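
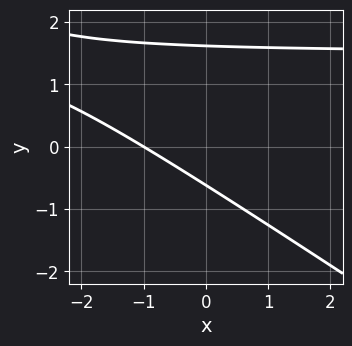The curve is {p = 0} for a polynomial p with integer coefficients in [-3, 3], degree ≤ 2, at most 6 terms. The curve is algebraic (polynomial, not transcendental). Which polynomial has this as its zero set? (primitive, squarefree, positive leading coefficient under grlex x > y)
2*x*y + 3*y^2 - 3*x - 3*y - 3

Degree: no degree-1 curve has this shape, so deg p = 2.
From the visible intercepts: it crosses the x-axis at the gridline x = -1.
Solving for integer coefficients yields p as stated.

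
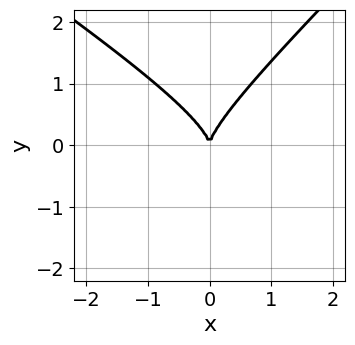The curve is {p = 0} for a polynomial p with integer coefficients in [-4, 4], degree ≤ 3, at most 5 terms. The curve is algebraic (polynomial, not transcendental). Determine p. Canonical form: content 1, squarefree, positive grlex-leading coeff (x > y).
(a) The degree is 3 — the shape is more complex than any degree-2 curve.
(b) Checking where it meets the axes: one x-axis crossing is at x = 0; it meets the y-axis at y = 0 (among the integer gridlines).
(c) The integer polynomial consistent with all of this is the stated p.

2*x^2*y + x*y^2 - 3*y^3 + 3*x^2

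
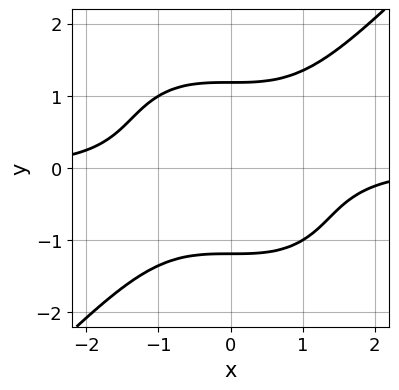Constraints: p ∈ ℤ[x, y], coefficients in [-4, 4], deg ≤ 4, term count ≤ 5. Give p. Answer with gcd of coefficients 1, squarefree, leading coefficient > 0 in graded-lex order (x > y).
x^3*y - y^4 + 2

First, deg p = 4. No degree-3 curve has this shape.
Then, checking where it meets the axes: the curve avoids every integer x-axis point in the box.
Finally, the integer polynomial consistent with all of this is the stated p.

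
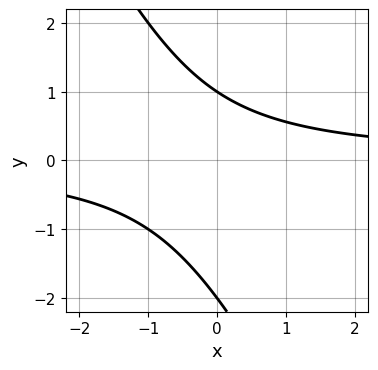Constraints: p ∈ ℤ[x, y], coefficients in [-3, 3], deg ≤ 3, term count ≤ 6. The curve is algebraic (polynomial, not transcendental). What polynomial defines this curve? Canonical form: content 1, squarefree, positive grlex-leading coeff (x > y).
2*x*y + y^2 + y - 2

(a) Degree: the shape is more complex than any degree-1 curve, so deg p = 2.
(b) From the axis intercepts and sections: the y-axis gridline crossings are at y ∈ {-2, 1}; no x-intercept at any integer in the box.
(c) Putting this together gives p.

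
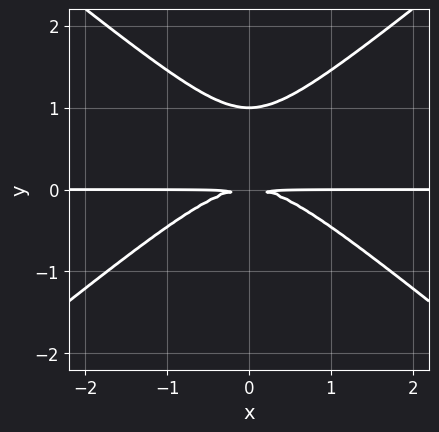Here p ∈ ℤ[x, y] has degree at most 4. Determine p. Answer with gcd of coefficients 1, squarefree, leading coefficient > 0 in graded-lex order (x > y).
First, deg p = 3. The shape is more complex than any degree-2 curve.
Then, symmetries: it's symmetric under x → −x, forcing even powers of x.
Next, checking where it meets the axes: the visible x-axis segment lies entirely on the curve; it meets the y-axis at y = 1 (among the integer gridlines).
Finally, putting this together gives p.

2*x^2*y - 3*y^3 + 3*y^2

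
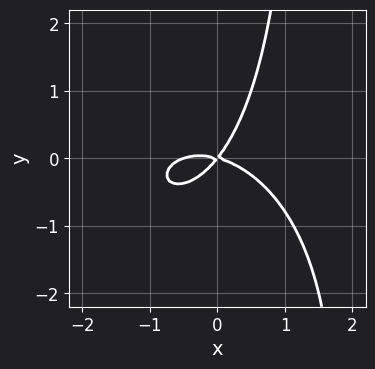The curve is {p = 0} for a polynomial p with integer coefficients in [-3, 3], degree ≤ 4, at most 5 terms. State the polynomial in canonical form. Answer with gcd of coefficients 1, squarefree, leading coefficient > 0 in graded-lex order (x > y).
1. deg p = 3. No degree-2 curve has this shape.
2. Reading off the gridlines: it meets the x-axis at x = 0 (among the integer gridlines); it crosses the y-axis at the gridline y = 0.
3. The integer polynomial consistent with all of this is the stated p.

2*x^3 + 2*x*y^2 + x^2 + 3*x*y - 3*y^2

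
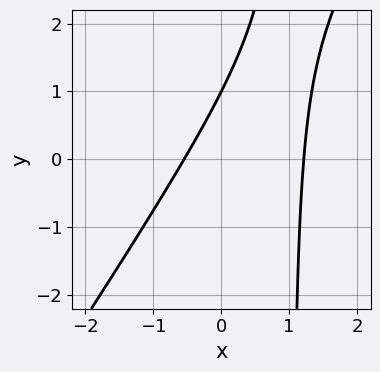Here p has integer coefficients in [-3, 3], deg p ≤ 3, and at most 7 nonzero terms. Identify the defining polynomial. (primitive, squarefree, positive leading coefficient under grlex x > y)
3*x^2 - 2*x*y - 2*x + 2*y - 2

First, the degree is 2 — a generic line meets the curve in up to 2 points.
Then, from the visible intercepts: it meets the y-axis at y = 1 (among the integer gridlines).
Finally, together with the visible shape, these determine p as stated.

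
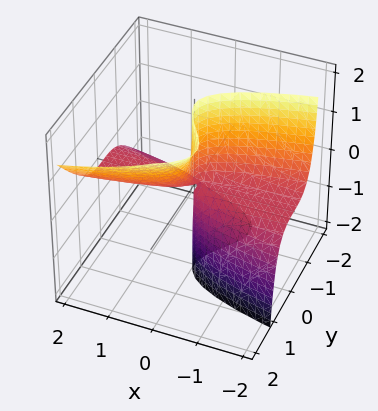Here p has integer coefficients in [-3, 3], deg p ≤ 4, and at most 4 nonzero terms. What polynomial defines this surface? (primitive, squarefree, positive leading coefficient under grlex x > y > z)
1. Degree: the shape is more complex than any degree-2 surface, so deg p = 3.
2. From the axis intercepts and sections: it crosses the y-axis at the gridline y = 0; the visible z-axis segment lies entirely on the surface; the visible x-axis segment lies entirely on the surface.
3. Solving for integer coefficients yields p as stated.

y^3 - y^2*z - x*z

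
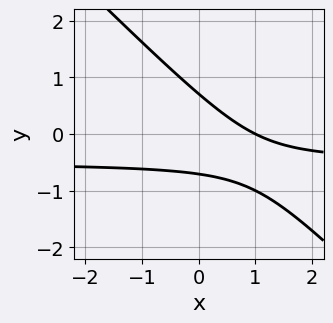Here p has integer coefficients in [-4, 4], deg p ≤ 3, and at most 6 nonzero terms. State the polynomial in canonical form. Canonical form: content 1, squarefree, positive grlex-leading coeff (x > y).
2*x*y + 2*y^2 + x - 1

First, deg p = 2. The shape is more complex than any degree-1 curve.
Then, reading off the gridlines: it crosses the x-axis at the gridline x = 1.
Finally, these observations pin down the coefficients.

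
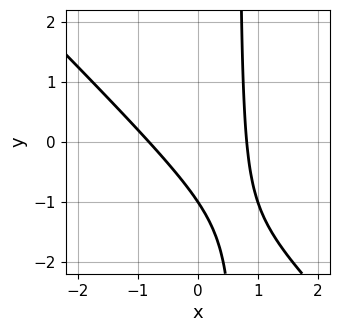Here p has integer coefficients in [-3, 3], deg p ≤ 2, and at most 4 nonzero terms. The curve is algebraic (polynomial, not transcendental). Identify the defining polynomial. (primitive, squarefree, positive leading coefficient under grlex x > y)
3*x^2 + 3*x*y - 2*y - 2

The degree is 2 — the shape is more complex than any degree-1 curve.
Observable constraints: one y-axis crossing is at y = -1.
The integer polynomial consistent with all of this is the stated p.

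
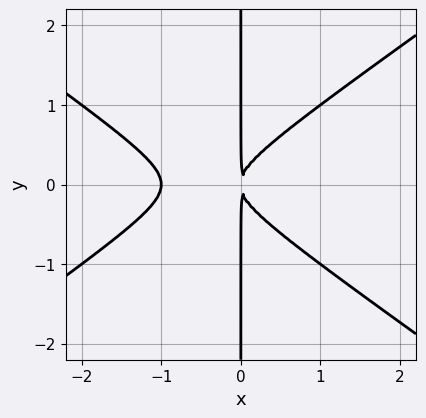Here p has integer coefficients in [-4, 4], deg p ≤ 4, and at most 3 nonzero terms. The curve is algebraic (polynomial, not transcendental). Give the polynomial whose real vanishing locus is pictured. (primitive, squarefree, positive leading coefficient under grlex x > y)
1. Degree: a generic line meets the curve in up to 3 points, so deg p = 3.
2. Symmetries: the y ↦ −y reflection is a symmetry, so y appears only in even powers.
3. Checking where it meets the axes: it meets the x-axis at x = -1 (among the integer gridlines); every point of the y-axis in the box is on the curve.
4. Together with the visible shape, these determine p as stated.

x^3 - 2*x*y^2 + x^2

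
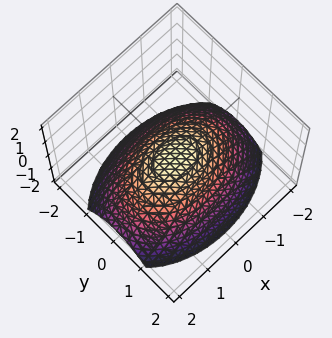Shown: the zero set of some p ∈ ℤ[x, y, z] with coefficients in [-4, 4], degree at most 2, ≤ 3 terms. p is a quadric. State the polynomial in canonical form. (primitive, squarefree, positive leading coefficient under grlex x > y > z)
x^2 + 2*y^2 + 3*z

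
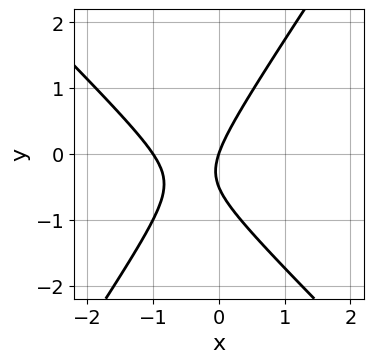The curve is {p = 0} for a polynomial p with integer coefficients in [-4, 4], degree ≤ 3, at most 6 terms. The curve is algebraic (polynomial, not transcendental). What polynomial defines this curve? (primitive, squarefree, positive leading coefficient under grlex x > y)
3*x^2 + x*y - 2*y^2 + 3*x - y

1. deg p = 2.
2. Checking where it meets the axes: it meets the y-axis at y = 0 (among the integer gridlines); the x-axis gridline crossings are at x ∈ {-1, 0}.
3. Putting this together gives p.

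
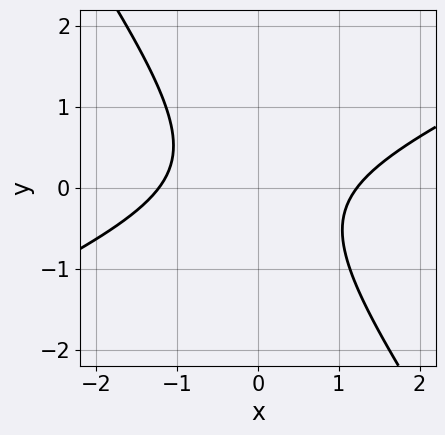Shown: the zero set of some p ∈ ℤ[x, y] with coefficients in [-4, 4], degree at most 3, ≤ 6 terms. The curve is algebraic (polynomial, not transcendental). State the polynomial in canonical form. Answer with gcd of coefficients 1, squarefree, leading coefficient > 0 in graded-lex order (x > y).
1. The degree is 2 — a generic line meets the curve in up to 2 points.
2. From the axis intercepts and sections: it misses every integer gridline on the y-axis.
3. Solving for integer coefficients yields p as stated.

2*x^2 - 3*x*y - 3*y^2 - 3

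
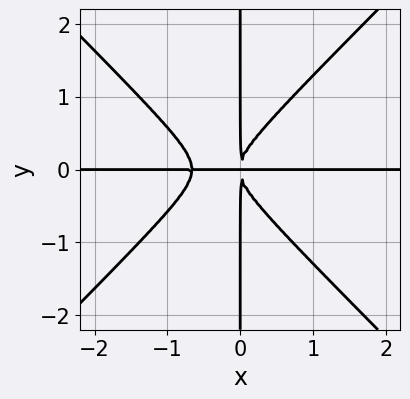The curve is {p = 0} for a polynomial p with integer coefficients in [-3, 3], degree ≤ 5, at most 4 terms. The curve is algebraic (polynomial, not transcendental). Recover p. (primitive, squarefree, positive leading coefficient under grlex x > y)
1. deg p = 4. No degree-3 curve has this shape.
2. Against the integer gridlines: every point of the x-axis in the box is on the curve; every point of the y-axis in the box is on the curve.
3. These observations pin down the coefficients.

3*x^3*y - 3*x*y^3 + 2*x^2*y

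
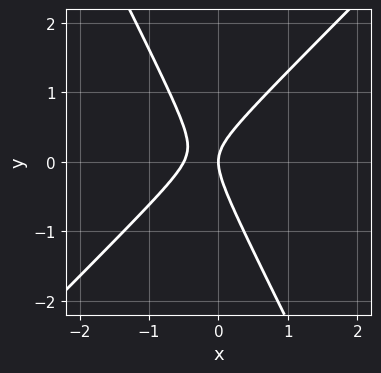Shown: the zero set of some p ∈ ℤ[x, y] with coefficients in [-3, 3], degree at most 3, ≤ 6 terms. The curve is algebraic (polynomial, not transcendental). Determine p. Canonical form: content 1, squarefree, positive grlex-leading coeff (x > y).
2*x^2 - x*y - y^2 + x

1. The degree is 2 — no degree-1 curve has this shape.
2. From the axis intercepts and sections: one x-axis crossing is at x = 0; one y-axis crossing is at y = 0.
3. These observations pin down the coefficients.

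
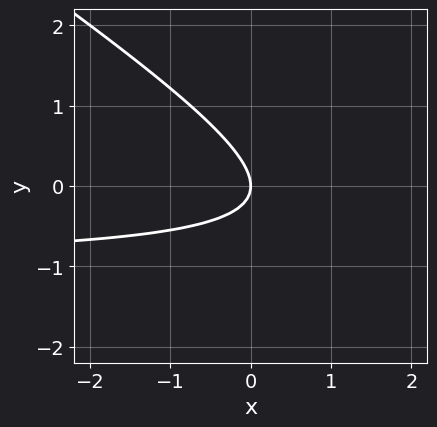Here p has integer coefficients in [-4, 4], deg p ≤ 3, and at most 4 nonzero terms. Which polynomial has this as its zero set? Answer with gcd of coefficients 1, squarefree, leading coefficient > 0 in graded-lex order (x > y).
1. The degree is 2 — the shape is more complex than any degree-1 curve.
2. Checking where it meets the axes: one y-axis crossing is at y = 0; it meets the x-axis at x = 0 (among the integer gridlines).
3. The integer polynomial consistent with all of this is the stated p.

2*x*y + 3*y^2 + 2*x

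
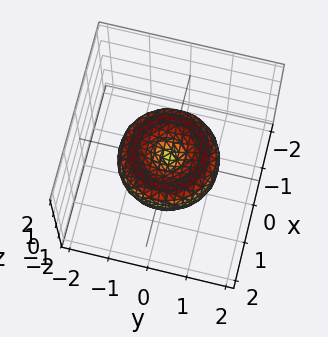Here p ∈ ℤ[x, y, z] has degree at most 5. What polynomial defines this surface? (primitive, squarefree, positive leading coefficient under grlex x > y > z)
2*x^4 + 4*x^2*y^2 + 2*y^4 - 3*x^2 - 3*y^2 + 3*z^2

The degree is 4 — the shape is more complex than any degree-3 surface.
Symmetries: rotational symmetry about the z-axis ⇒ p depends on x, y only through x² + y².
Observable constraints: one z-axis crossing is at z = 0; a circular section at z = 0 has radius between 1 and 2; it meets the x-axis at x = 0 (among the integer gridlines); it crosses the y-axis at the gridline y = 0.
Assembling these constraints gives the stated polynomial.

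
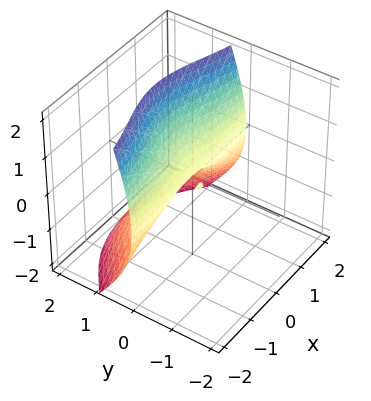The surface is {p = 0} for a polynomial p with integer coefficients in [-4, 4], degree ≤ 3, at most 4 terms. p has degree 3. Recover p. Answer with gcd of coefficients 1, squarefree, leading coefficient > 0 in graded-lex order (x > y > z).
(a) Degree: the shape is more complex than any degree-2 surface, so deg p = 3.
(b) Against the integer gridlines: it crosses the z-axis at the gridline z = 0; the visible x-axis segment lies entirely on the surface.
(c) These observations pin down the coefficients.

3*x^2*y + 3*y^3 + 3*y*z - 2*z^2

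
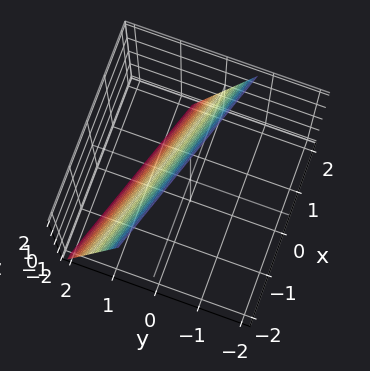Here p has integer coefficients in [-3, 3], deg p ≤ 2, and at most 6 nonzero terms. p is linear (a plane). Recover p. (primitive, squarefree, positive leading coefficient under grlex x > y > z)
x + 3*y + z - 2

(a) deg p = 1. Every cross-section is a straight line — this is a plane.
(b) Against the integer gridlines: one z-axis crossing is at z = 2; it meets the x-axis at x = 2 (among the integer gridlines).
(c) These observations pin down the coefficients.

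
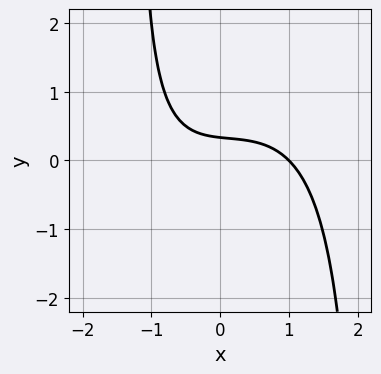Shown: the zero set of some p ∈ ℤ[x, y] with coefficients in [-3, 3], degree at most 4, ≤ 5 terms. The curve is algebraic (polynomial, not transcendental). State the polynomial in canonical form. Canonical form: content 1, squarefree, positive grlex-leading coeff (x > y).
x^3 - x^2*y + x*y + 3*y - 1

(a) deg p = 3.
(b) From the axis intercepts and sections: it meets the x-axis at x = 1 (among the integer gridlines).
(c) The integer polynomial consistent with all of this is the stated p.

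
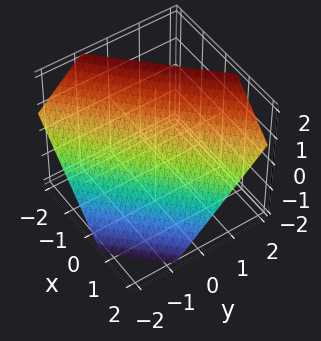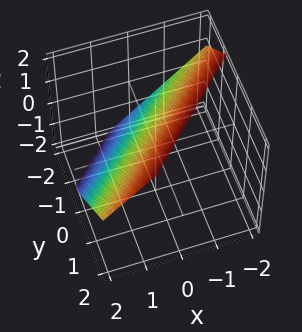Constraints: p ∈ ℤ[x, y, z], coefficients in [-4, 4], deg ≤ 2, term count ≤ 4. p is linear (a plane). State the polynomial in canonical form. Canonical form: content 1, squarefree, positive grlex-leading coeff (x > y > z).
Degree: every cross-section is a straight line — this is a plane, so deg p = 1.
Solving for integer coefficients yields p as stated.

3*x - 3*y + 3*z - 2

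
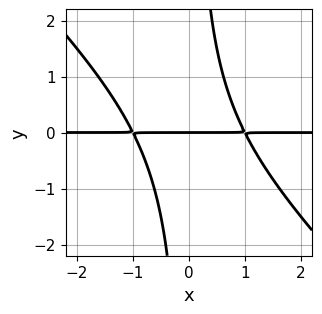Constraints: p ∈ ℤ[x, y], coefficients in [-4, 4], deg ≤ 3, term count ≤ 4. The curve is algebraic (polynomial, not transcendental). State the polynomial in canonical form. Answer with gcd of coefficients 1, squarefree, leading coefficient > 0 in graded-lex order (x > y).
deg p = 3. The shape is more complex than any degree-2 curve.
Observable constraints: the visible x-axis segment lies entirely on the curve; one y-axis crossing is at y = 0.
Together with the visible shape, these determine p as stated.

x^2*y + x*y^2 - y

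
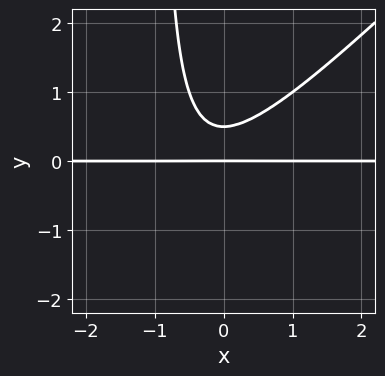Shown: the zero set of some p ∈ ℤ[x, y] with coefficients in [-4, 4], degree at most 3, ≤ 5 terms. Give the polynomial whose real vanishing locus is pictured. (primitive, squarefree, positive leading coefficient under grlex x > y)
First, degree: a generic line meets the curve in up to 3 points, so deg p = 3.
Next, from the axis intercepts and sections: the visible x-axis segment lies entirely on the curve; it crosses the y-axis at the gridline y = 0.
Finally, matching integer coefficients to the picture gives p.

2*x^2*y - 2*x*y^2 + x*y - 2*y^2 + y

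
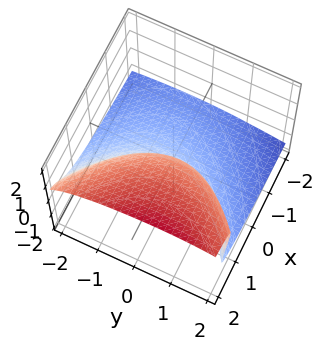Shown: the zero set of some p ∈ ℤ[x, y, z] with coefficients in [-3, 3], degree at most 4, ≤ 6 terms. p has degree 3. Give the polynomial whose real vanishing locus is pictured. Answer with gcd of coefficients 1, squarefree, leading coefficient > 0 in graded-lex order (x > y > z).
3*z^3 + y^2 - y*z - 3*x

1. Degree: no degree-2 surface has this shape, so deg p = 3.
2. Checking where it meets the axes: one z-axis crossing is at z = 0; one x-axis crossing is at x = 0; it crosses the y-axis at the gridline y = 0.
3. Matching integer coefficients to the picture gives p.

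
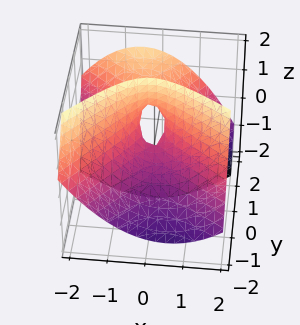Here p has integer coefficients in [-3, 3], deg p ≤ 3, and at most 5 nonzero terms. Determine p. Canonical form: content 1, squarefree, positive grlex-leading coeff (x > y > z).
2*x^2 + x*y - 2*y^2 + 3*y*z - z

1. deg p = 2.
2. Checking where it meets the axes: one y-axis crossing is at y = 0; it crosses the x-axis at the gridline x = 0.
3. These observations pin down the coefficients.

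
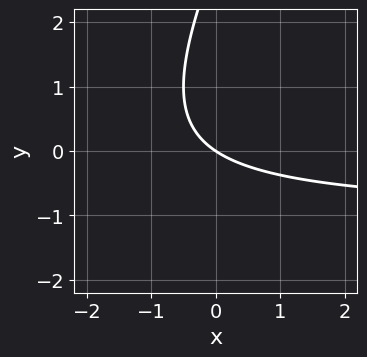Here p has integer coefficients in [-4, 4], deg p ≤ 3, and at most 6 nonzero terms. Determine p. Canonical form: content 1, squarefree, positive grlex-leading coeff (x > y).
(a) The degree is 2 — the shape is more complex than any degree-1 curve.
(b) From the axis intercepts and sections: it meets the x-axis at x = 0 (among the integer gridlines); it crosses the y-axis at the gridline y = 0.
(c) Matching integer coefficients to the picture gives p.

2*x*y - y^2 + 2*x + 3*y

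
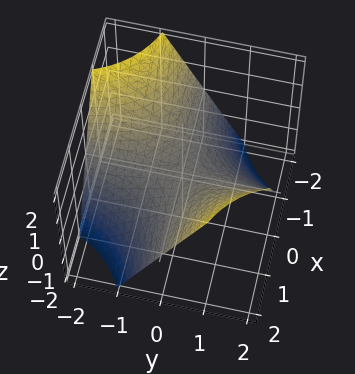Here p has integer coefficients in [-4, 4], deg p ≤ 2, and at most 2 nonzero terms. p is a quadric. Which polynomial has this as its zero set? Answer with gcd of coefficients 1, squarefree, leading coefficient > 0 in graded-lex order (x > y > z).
deg p = 2. A saddle surface; a quadric.
Checking where it meets the axes: one z-axis crossing is at z = 0; the visible y-axis segment lies entirely on the surface.
Solving for integer coefficients yields p as stated. Check: (-2, 0, 0) on the x-axis lies on the surface, and p(-2, 0, 0) = 0. ✓

x*y - z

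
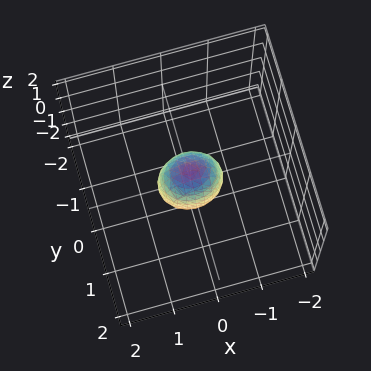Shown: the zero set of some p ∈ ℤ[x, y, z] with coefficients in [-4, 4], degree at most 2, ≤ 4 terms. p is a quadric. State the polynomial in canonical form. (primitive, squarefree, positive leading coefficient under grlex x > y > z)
The degree is 2 — bounded and convex; a quadric.
Symmetries: mirror symmetry x ↦ −x ⇒ only even powers of x; it's symmetric under z → −z, forcing even powers of z; it's symmetric under y → −y, forcing even powers of y.
From the axis intercepts and sections: among the integer gridlines, it crosses the z-axis at z ∈ {-1, 1}.
The integer polynomial consistent with all of this is the stated p.

2*x^2 + 3*y^2 + z^2 - 1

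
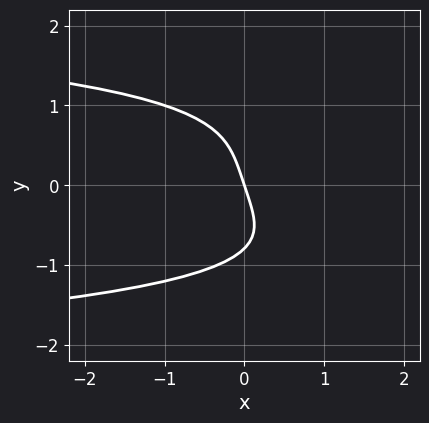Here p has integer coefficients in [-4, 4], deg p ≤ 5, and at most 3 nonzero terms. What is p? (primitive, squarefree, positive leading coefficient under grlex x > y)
2*y^4 + 3*x + y

(a) deg p = 4. A generic line meets the curve in up to 4 points.
(b) Checking where it meets the axes: it crosses the x-axis at the gridline x = 0; it meets the y-axis at y = 0 (among the integer gridlines).
(c) Solving for integer coefficients yields p as stated.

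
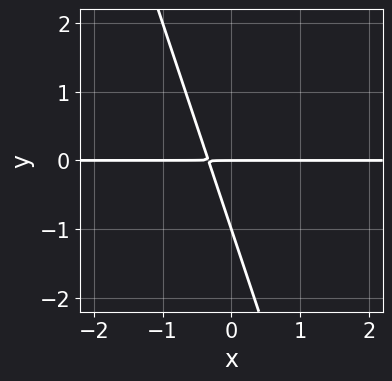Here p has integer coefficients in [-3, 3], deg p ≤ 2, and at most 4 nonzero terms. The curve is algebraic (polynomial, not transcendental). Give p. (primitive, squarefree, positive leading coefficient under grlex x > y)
1. The degree is 2 — no degree-1 curve has this shape.
2. From the visible intercepts: among the integer gridlines, it crosses the y-axis at y ∈ {-1, 0}; the visible x-axis segment lies entirely on the curve.
3. The integer polynomial consistent with all of this is the stated p.

3*x*y + y^2 + y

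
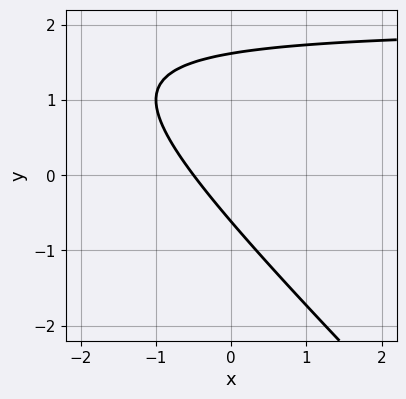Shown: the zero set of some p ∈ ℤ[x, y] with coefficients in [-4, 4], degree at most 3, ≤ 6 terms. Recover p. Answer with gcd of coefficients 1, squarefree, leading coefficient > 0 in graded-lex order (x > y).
1. Degree: a generic line meets the curve in up to 2 points, so deg p = 2.
2. Solving for integer coefficients yields p as stated.

x*y + y^2 - 2*x - y - 1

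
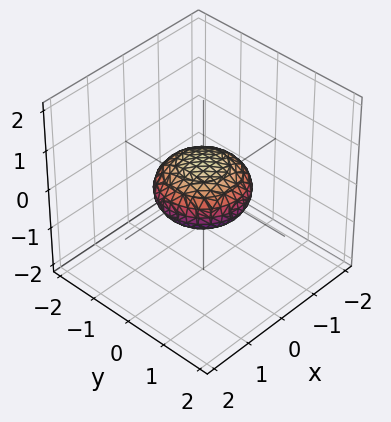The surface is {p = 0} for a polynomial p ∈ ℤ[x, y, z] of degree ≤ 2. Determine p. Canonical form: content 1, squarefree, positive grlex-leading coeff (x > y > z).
First, degree: a closed, bounded, convex surface; a quadric, so deg p = 2.
Then, symmetry: the surface is invariant under rotation about z: p = q(x² + y², z); it's symmetric under z → −z, forcing even powers of z.
Then, from the axis intercepts and sections: the y-axis gridline crossings are at y ∈ {-1, 1}; among the integer gridlines, it crosses the x-axis at x ∈ {-1, 1}; a circular section at z = 0 has radius exactly 1.
Finally, fitting integer coefficients to these (and the overall shape) gives p.

x^2 + y^2 + 2*z^2 - 1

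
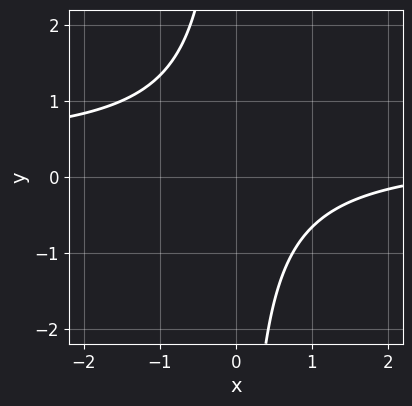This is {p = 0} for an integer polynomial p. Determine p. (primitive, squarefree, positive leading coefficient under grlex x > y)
Degree: a generic line meets the curve in up to 2 points, so deg p = 2.
From the visible intercepts: no x-intercept at any integer in the box; it misses every integer gridline on the y-axis.
Assembling these constraints gives the stated polynomial.

3*x*y - x + 3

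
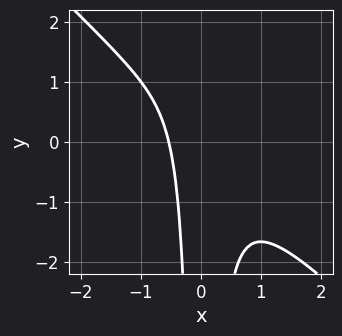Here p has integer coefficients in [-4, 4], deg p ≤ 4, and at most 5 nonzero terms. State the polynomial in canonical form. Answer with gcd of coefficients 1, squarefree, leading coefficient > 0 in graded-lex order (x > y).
3*x^3 + 3*x^2*y + x + 1

First, the degree is 3 — a generic line meets the curve in up to 3 points.
Next, from the visible intercepts: no y-intercept at any integer in the box.
Finally, solving for integer coefficients yields p as stated.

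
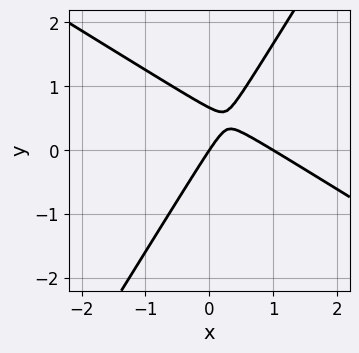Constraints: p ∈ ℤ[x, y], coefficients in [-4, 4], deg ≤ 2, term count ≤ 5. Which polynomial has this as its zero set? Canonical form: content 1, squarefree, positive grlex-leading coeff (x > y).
3*x^2 + 3*x*y - 3*y^2 - 3*x + 2*y

First, degree: no degree-1 curve has this shape, so deg p = 2.
Next, from the axis intercepts and sections: one y-axis crossing is at y = 0; the x-axis gridline crossings are at x ∈ {0, 1}.
Finally, putting this together gives p.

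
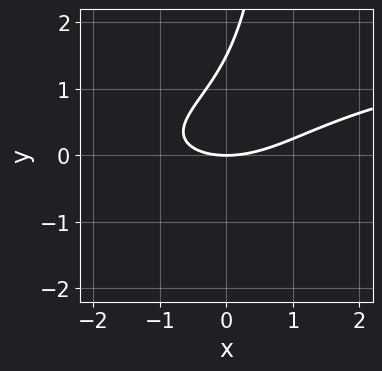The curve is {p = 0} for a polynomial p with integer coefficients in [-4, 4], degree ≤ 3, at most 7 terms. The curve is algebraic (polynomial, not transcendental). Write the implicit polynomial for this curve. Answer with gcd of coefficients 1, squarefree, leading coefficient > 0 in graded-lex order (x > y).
1. Degree: a generic line meets the curve in up to 3 points, so deg p = 3.
2. Reading off the gridlines: one x-axis crossing is at x = 0; it meets the y-axis at y = 0 (among the integer gridlines).
3. Fitting integer coefficients to these (and the overall shape) gives p.

2*x*y^2 - x^2 + x*y - 2*y^2 + 3*y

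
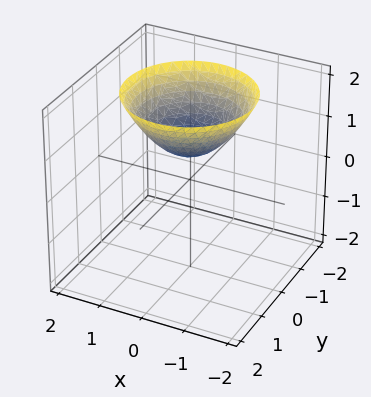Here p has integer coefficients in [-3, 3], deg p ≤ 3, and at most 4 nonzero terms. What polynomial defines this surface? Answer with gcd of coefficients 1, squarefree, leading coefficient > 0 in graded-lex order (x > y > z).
2*x^2 + 2*y^2 - 3*z + 2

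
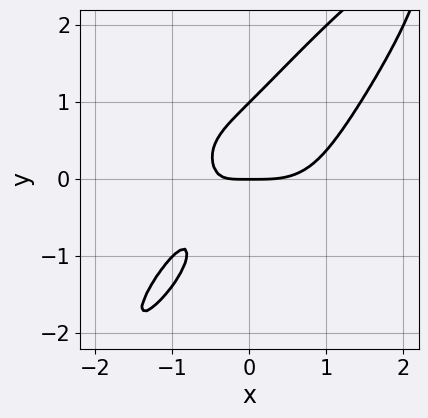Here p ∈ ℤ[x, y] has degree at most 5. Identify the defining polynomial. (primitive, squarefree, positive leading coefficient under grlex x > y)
2*x^4 - 3*x*y^3 + 2*y^4 - 3*x*y - 2*y

First, degree: the shape is more complex than any degree-3 curve, so deg p = 4.
Then, observable constraints: the y-axis gridline crossings are at y ∈ {0, 1}; it crosses the x-axis at the gridline x = 0.
Finally, together with the visible shape, these determine p as stated.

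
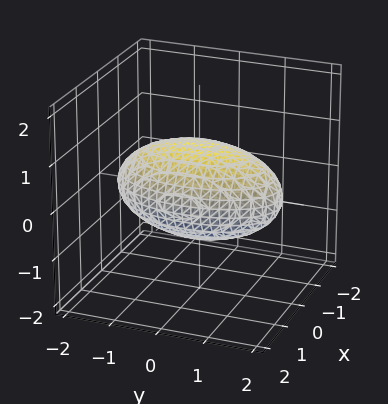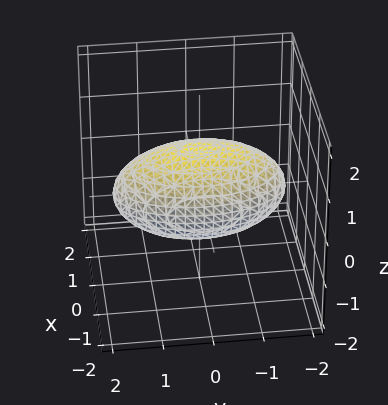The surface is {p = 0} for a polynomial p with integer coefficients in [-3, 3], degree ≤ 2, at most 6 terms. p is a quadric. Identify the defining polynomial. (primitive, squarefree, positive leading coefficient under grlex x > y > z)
3*x^2 + y^2 + 3*z^2 - 3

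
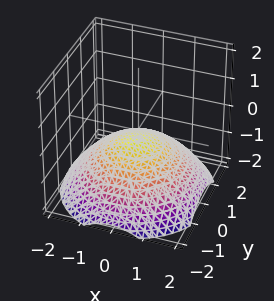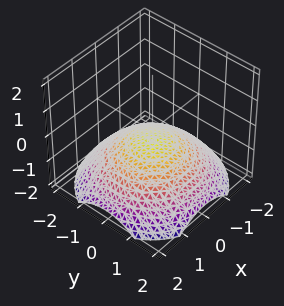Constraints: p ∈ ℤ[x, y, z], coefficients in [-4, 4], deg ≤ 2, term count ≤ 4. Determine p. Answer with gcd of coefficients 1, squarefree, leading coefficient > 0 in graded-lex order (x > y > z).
First, the degree is 2 — no degree-1 surface has this shape.
Next, by symmetry, the surface is invariant under rotation about z: p = q(x² + y², z).
Then, checking where it meets the axes: the surface avoids every integer x-axis point in the box; a circular section at z = -1 has radius between 1 and 2; no y-intercept at any integer in the box.
Finally, putting this together gives p.

x^2 + y^2 + 3*z + 1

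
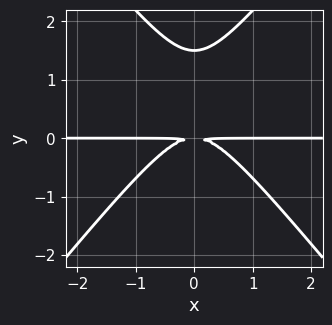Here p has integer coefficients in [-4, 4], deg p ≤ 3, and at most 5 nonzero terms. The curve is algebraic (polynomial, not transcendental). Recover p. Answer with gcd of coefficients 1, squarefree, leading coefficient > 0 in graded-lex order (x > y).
3*x^2*y - 2*y^3 + 3*y^2

Degree: a generic line meets the curve in up to 3 points, so deg p = 3.
Symmetries: mirror symmetry x ↦ −x ⇒ only even powers of x.
Checking where it meets the axes: the visible x-axis segment lies entirely on the curve.
Fitting integer coefficients to these (and the overall shape) gives p.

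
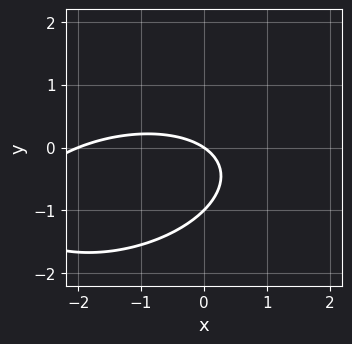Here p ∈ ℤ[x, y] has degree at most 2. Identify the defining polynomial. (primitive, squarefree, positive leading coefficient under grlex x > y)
x^2 - x*y + 3*y^2 + 2*x + 3*y

(a) The degree is 2 — the shape is more complex than any degree-1 curve.
(b) Observable constraints: the y-axis gridline crossings are at y ∈ {-1, 0}; among the integer gridlines, it crosses the x-axis at x ∈ {-2, 0}.
(c) Assembling these constraints gives the stated polynomial.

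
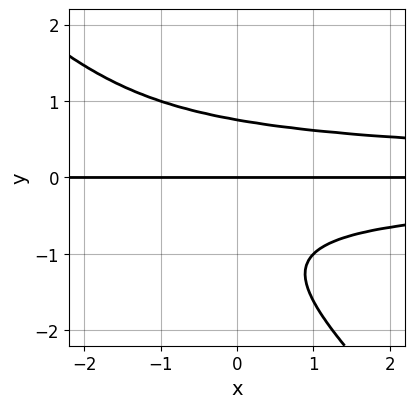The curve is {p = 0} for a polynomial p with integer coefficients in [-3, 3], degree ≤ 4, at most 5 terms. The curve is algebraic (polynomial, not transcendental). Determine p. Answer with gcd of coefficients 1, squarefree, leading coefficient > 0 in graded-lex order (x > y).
x*y^3 + y^4 + y^3 - y

The degree is 4 — the shape is more complex than any degree-3 curve.
Observable constraints: every point of the x-axis in the box is on the curve; it crosses the y-axis at the gridline y = 0.
Fitting integer coefficients to these (and the overall shape) gives p.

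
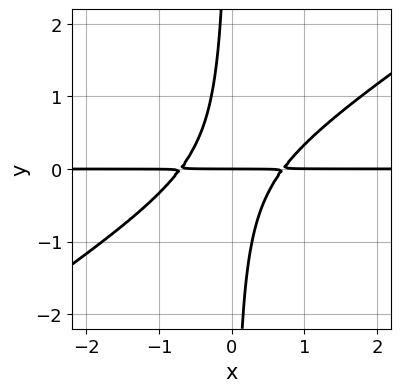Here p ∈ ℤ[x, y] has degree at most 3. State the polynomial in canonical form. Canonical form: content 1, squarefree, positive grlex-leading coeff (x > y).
2*x^2*y - 3*x*y^2 - y

(a) The degree is 3 — a generic line meets the curve in up to 3 points.
(b) Reading off the gridlines: it meets the y-axis at y = 0 (among the integer gridlines); the visible x-axis segment lies entirely on the curve.
(c) Assembling these constraints gives the stated polynomial.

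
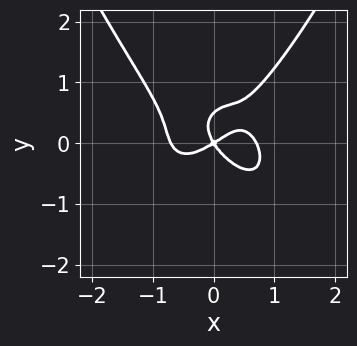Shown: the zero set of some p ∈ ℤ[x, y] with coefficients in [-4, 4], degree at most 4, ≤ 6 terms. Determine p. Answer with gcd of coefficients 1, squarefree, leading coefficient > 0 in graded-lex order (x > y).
First, deg p = 4.
Then, checking where it meets the axes: one x-axis crossing is at x = 0; it crosses the y-axis at the gridline y = 0.
Finally, together with the visible shape, these determine p as stated.

2*x^4 - 2*y^3 - x^2 + x*y + y^2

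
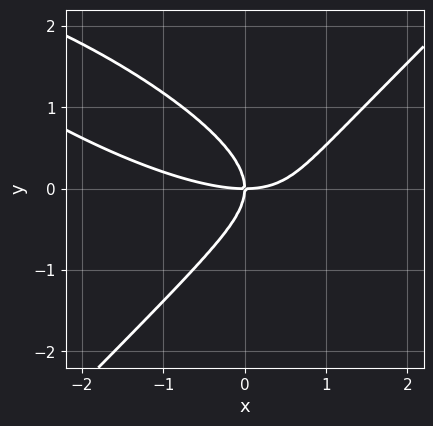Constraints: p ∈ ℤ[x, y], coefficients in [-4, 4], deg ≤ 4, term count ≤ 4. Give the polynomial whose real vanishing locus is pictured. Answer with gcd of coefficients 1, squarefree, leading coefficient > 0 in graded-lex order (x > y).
deg p = 3. The shape is more complex than any degree-2 curve.
Reading off the gridlines: one y-axis crossing is at y = 0; one x-axis crossing is at x = 0.
Solving for integer coefficients yields p as stated.

x^3 + 2*x^2*y - 3*y^3 - 3*x*y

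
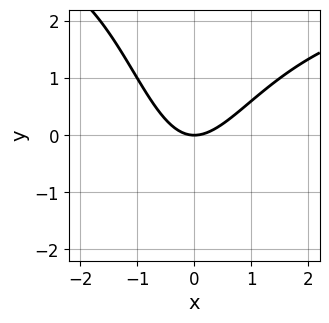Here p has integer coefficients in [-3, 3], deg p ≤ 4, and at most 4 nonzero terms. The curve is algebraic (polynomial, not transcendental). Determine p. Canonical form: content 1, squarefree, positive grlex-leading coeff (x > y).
x^2*y - 3*x^2 + x*y + 3*y

First, the degree is 3 — no degree-2 curve has this shape.
Next, reading off the gridlines: one y-axis crossing is at y = 0; it crosses the x-axis at the gridline x = 0.
Finally, the integer polynomial consistent with all of this is the stated p.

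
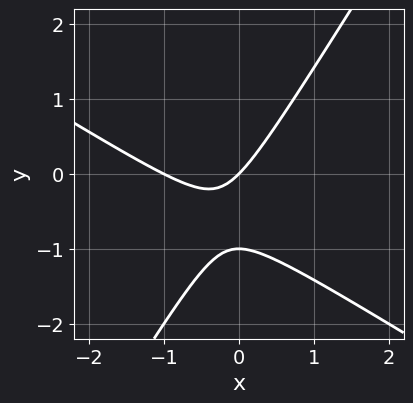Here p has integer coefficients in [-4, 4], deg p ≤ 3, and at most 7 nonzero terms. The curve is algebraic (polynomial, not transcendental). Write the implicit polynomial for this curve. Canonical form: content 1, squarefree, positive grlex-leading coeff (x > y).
(a) The degree is 2 — the shape is more complex than any degree-1 curve.
(b) Against the integer gridlines: among the integer gridlines, it crosses the y-axis at y ∈ {-1, 0}; among the integer gridlines, it crosses the x-axis at x ∈ {-1, 0}.
(c) These observations pin down the coefficients.

x^2 + x*y - y^2 + x - y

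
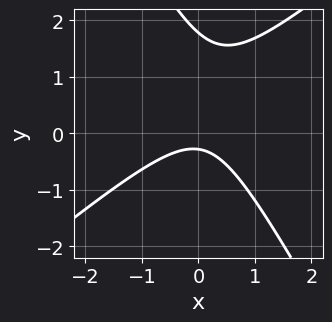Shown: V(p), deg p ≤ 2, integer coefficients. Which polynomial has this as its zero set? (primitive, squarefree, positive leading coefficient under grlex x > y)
The degree is 2 — no degree-1 curve has this shape.
Against the integer gridlines: it misses every integer gridline on the x-axis.
These observations pin down the coefficients.

3*x^2 - 2*x*y - 2*y^2 + 3*y + 1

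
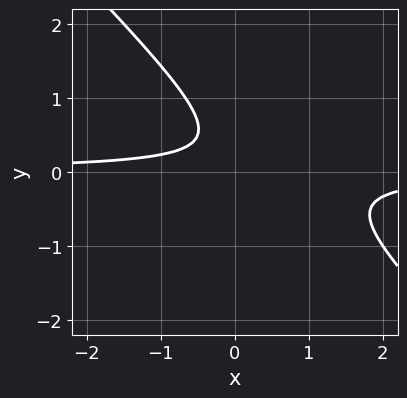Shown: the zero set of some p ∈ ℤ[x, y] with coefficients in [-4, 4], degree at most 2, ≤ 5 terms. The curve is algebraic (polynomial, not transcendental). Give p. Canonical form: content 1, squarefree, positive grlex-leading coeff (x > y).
The degree is 2 — the shape is more complex than any degree-1 curve.
From the axis intercepts and sections: no x-intercept at any integer in the box; the curve avoids every integer y-axis point in the box.
The integer polynomial consistent with all of this is the stated p.

3*x*y + 3*y^2 - 2*y + 1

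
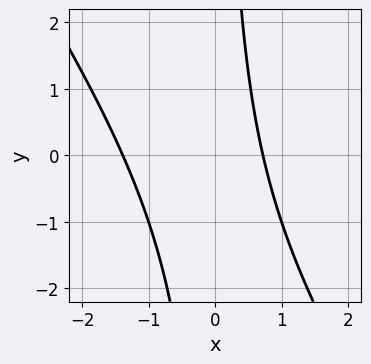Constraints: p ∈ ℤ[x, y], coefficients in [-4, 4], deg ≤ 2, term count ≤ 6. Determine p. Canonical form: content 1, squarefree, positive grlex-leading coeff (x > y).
First, the degree is 2 — no degree-1 curve has this shape.
Then, observable constraints: the curve avoids every integer y-axis point in the box.
Finally, fitting integer coefficients to these (and the overall shape) gives p.

3*x^2 + 2*x*y + 2*x - 3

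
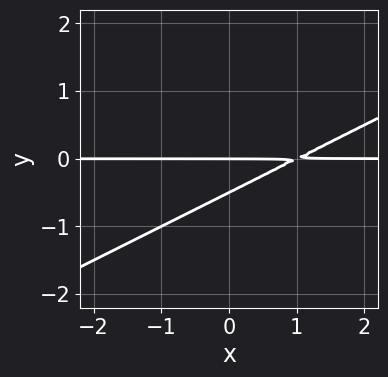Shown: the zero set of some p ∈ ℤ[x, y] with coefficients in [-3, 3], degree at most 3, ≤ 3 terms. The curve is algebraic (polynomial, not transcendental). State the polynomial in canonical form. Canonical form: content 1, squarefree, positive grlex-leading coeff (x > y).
1. Degree: no degree-1 curve has this shape, so deg p = 2.
2. From the visible intercepts: the visible x-axis segment lies entirely on the curve; one y-axis crossing is at y = 0.
3. Together with the visible shape, these determine p as stated.

x*y - 2*y^2 - y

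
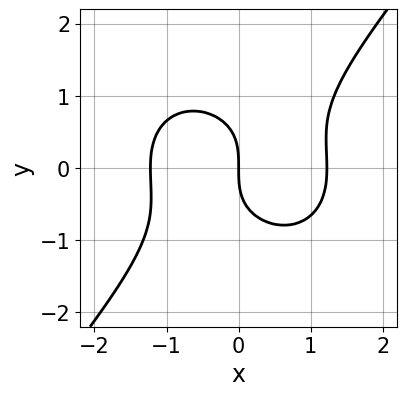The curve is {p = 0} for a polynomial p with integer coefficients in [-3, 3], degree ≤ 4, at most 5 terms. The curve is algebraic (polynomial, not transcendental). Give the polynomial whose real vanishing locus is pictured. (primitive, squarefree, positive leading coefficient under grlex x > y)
1. Degree: no degree-2 curve has this shape, so deg p = 3.
2. Reading off the gridlines: one x-axis crossing is at x = 0; it crosses the y-axis at the gridline y = 0.
3. Assembling these constraints gives the stated polynomial.

2*x^3 + x*y^2 - 2*y^3 - 3*x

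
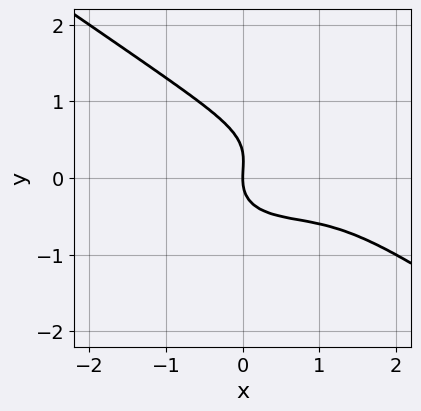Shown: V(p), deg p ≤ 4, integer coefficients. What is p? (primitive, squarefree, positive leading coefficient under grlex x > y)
x^3 + 3*y^3 - 2*x^2 - y^2 + 2*x

The degree is 3 — a generic line meets the curve in up to 3 points.
Against the integer gridlines: it crosses the x-axis at the gridline x = 0; it meets the y-axis at y = 0 (among the integer gridlines).
Fitting integer coefficients to these (and the overall shape) gives p.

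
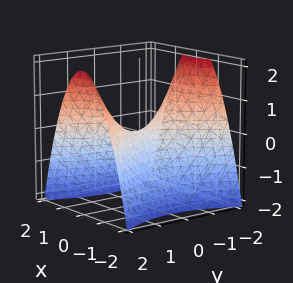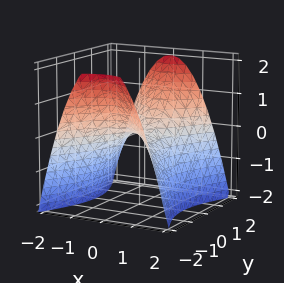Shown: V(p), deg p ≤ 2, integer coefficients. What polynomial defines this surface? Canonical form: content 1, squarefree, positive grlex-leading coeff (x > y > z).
1. The degree is 2 — a hyperbolic paraboloid; a quadric.
2. Symmetries: it's symmetric under x → −x, forcing even powers of x; mirror symmetry y ↦ −y ⇒ only even powers of y.
3. Against the integer gridlines: it meets the z-axis at z = 0 (among the integer gridlines); one x-axis crossing is at x = 0; it crosses the y-axis at the gridline y = 0.
4. Putting this together gives p.

2*x^2 - y^2 + 2*z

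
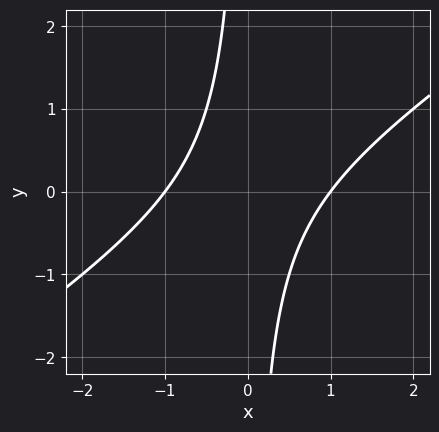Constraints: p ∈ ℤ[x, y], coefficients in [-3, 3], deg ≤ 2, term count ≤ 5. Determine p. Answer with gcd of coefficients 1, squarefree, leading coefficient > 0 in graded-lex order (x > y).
1. The degree is 2 — no degree-1 curve has this shape.
2. Observable constraints: the curve avoids every integer y-axis point in the box; the x-axis gridline crossings are at x ∈ {-1, 1}.
3. Matching integer coefficients to the picture gives p.

2*x^2 - 3*x*y - 2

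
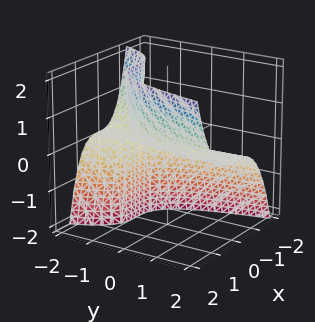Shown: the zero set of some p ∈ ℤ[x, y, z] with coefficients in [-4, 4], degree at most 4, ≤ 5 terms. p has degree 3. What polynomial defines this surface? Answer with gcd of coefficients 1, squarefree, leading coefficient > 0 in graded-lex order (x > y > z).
x^3 - y*z - z

The degree is 3 — no degree-2 surface has this shape.
Checking where it meets the axes: one z-axis crossing is at z = 0; the visible y-axis segment lies entirely on the surface.
Together with the visible shape, these determine p as stated.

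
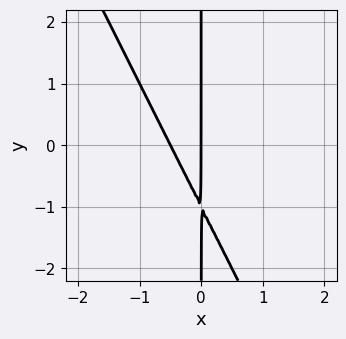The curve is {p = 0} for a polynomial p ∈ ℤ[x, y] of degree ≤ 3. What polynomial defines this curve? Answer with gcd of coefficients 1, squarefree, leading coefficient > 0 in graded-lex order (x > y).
2*x^2 + x*y + x

The degree is 2 — a generic line meets the curve in up to 2 points.
Against the integer gridlines: every point of the y-axis in the box is on the curve; it meets the x-axis at x = 0 (among the integer gridlines).
Assembling these constraints gives the stated polynomial.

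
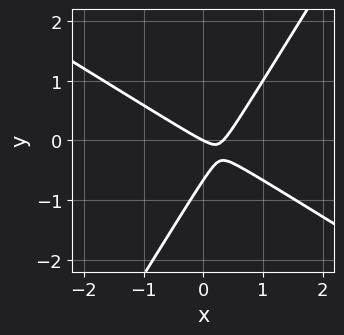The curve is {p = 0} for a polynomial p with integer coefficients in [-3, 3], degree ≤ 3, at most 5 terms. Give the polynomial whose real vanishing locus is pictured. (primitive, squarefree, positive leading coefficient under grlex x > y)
3*x^2 + 3*x*y - 3*y^2 - x - 2*y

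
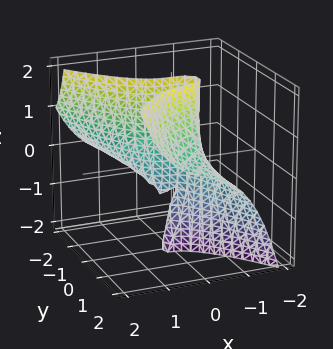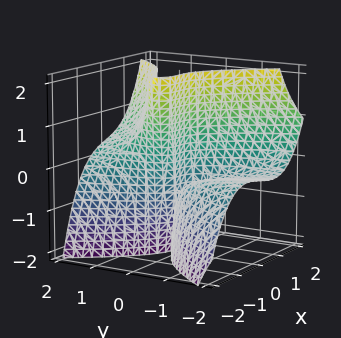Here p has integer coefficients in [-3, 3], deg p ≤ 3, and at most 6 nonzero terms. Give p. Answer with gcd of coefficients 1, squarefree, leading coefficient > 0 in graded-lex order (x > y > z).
1. Degree: a generic line meets the surface in up to 3 points, so deg p = 3.
2. Reading off the gridlines: it meets the y-axis at y = 0 (among the integer gridlines); it meets the x-axis at x = 0 (among the integer gridlines); every point of the z-axis in the box is on the surface.
3. Putting this together gives p.

2*x^3 - 2*y^2*z + x*y + y*z + y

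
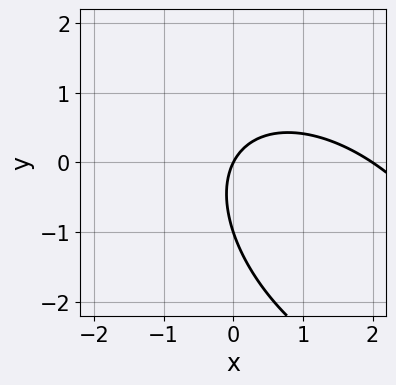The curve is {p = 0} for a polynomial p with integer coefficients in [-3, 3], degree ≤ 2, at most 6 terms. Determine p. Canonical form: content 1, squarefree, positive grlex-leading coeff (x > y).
x^2 + x*y + y^2 - 2*x + y

First, deg p = 2. A generic line meets the curve in up to 2 points.
Next, from the axis intercepts and sections: the x-axis gridline crossings are at x ∈ {0, 2}; the y-axis gridline crossings are at y ∈ {-1, 0}.
Finally, fitting integer coefficients to these (and the overall shape) gives p.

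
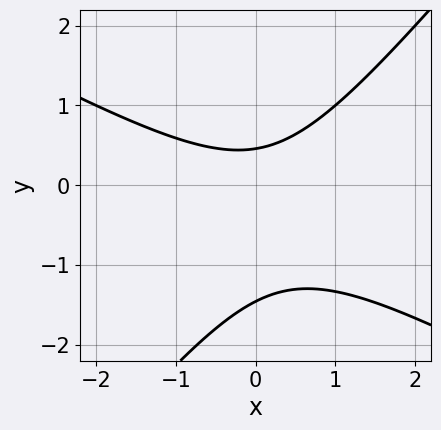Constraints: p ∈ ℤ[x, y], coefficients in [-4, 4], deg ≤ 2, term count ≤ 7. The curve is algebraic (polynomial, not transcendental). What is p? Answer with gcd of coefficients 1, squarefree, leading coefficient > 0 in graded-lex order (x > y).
The degree is 2 — no degree-1 curve has this shape.
From the axis intercepts and sections: it misses every integer gridline on the x-axis.
Together with the visible shape, these determine p as stated.

2*x^2 + 2*x*y - 3*y^2 - 3*y + 2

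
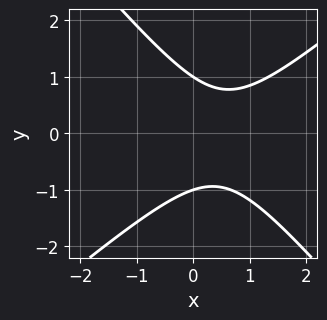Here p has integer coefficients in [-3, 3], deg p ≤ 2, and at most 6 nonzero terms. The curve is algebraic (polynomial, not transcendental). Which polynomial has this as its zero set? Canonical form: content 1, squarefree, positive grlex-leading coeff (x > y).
3*x^2 - x*y - 3*y^2 - 3*x + 3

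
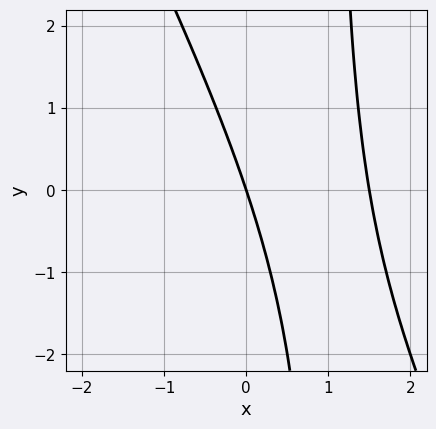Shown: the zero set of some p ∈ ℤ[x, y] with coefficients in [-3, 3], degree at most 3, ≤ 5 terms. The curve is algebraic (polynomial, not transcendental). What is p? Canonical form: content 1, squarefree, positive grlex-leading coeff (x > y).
2*x^2 + x*y - 3*x - y

1. Degree: the shape is more complex than any degree-1 curve, so deg p = 2.
2. From the visible intercepts: it crosses the y-axis at the gridline y = 0; it crosses the x-axis at the gridline x = 0.
3. These observations pin down the coefficients.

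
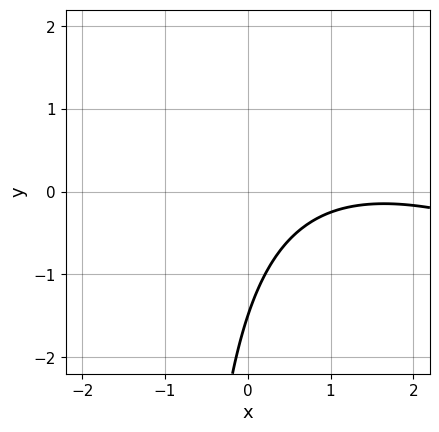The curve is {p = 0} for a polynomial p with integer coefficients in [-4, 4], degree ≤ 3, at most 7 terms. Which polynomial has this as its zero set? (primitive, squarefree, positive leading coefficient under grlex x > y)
x^2 + 2*x*y - 3*x + 2*y + 3

1. The degree is 2 — no degree-1 curve has this shape.
2. Checking where it meets the axes: it misses every integer gridline on the x-axis.
3. Fitting integer coefficients to these (and the overall shape) gives p.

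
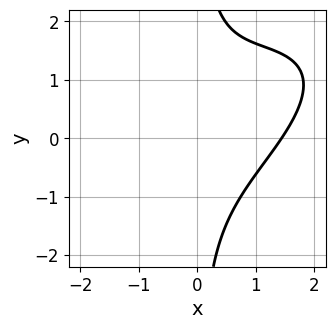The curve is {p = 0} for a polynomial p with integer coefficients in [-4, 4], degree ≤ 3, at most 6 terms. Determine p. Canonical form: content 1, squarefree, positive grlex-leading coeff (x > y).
First, the degree is 3 — a generic line meets the curve in up to 3 points.
Next, against the integer gridlines: no y-intercept at any integer in the box.
Finally, fitting integer coefficients to these (and the overall shape) gives p.

x^3 - 2*x^2*y + 2*x*y^2 - 3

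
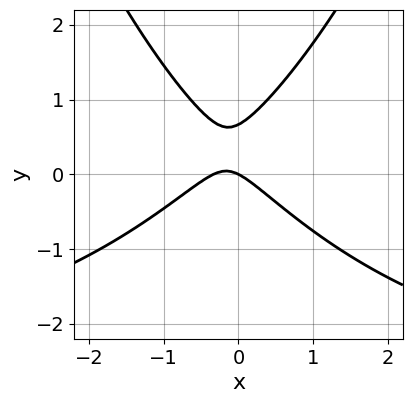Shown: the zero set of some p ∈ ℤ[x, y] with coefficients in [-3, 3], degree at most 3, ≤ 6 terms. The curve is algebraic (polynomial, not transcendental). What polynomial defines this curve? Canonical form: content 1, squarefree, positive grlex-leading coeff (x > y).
(a) deg p = 3. A generic line meets the curve in up to 3 points.
(b) Checking where it meets the axes: one y-axis crossing is at y = 0; one x-axis crossing is at x = 0.
(c) Solving for integer coefficients yields p as stated.

x^2*y + 3*x^2 - 3*y^2 + x + 2*y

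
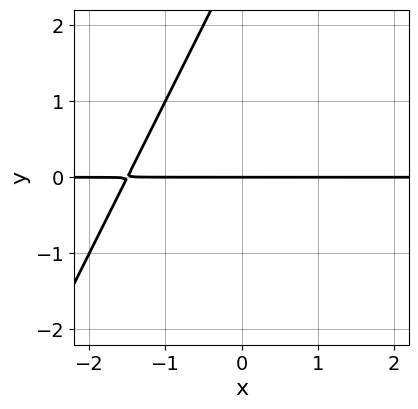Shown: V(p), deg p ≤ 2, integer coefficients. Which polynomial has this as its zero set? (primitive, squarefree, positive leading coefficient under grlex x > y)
2*x*y - y^2 + 3*y

The degree is 2 — the shape is more complex than any degree-1 curve.
Reading off the gridlines: the visible x-axis segment lies entirely on the curve; it meets the y-axis at y = 0 (among the integer gridlines).
The integer polynomial consistent with all of this is the stated p.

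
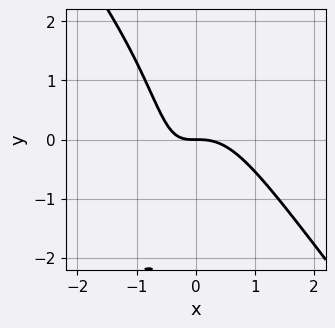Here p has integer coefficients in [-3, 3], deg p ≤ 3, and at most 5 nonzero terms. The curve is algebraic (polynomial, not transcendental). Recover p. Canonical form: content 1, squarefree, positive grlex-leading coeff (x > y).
First, degree: the shape is more complex than any degree-2 curve, so deg p = 3.
Next, from the axis intercepts and sections: one x-axis crossing is at x = 0; it meets the y-axis at y = 0 (among the integer gridlines).
Finally, the integer polynomial consistent with all of this is the stated p.

3*x^3 + x^2*y - x*y^2 + 2*x*y + 2*y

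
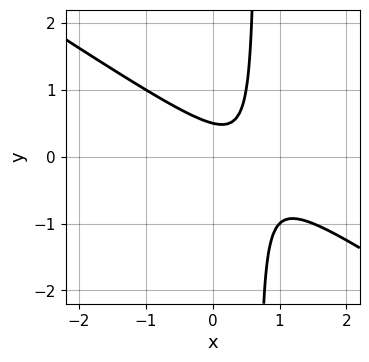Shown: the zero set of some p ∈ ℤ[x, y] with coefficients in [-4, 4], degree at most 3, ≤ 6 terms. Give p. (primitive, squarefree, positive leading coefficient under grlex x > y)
2*x^2 + 3*x*y - 2*x - 2*y + 1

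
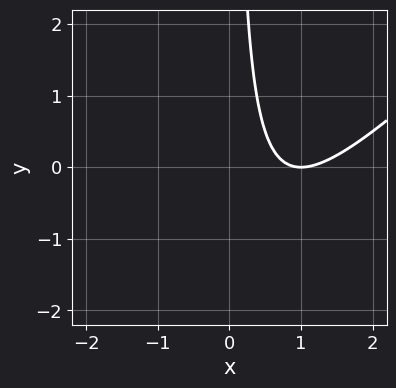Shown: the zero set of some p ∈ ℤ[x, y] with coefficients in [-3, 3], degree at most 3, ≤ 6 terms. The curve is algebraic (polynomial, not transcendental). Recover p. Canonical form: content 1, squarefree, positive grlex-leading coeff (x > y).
(a) deg p = 2.
(b) Observable constraints: the curve avoids every integer y-axis point in the box; one x-axis crossing is at x = 1.
(c) Together with the visible shape, these determine p as stated.

x^2 - x*y - 2*x + 1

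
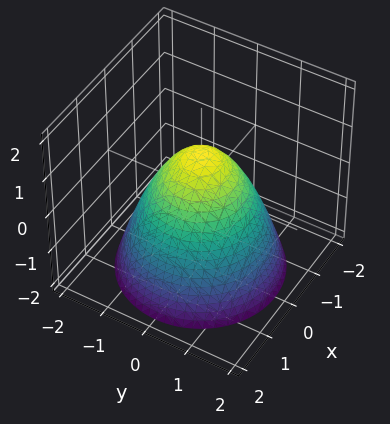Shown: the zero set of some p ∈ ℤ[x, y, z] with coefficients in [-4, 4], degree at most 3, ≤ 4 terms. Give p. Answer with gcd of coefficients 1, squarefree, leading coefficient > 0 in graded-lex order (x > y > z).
First, deg p = 2. A generic line meets the surface in up to 2 points.
Then, symmetry: the surface is invariant under rotation about z: p = q(x² + y², z).
Then, reading off the gridlines: among the integer gridlines, it crosses the y-axis at y ∈ {-1, 1}; the x-axis gridline crossings are at x ∈ {-1, 1}; it meets the z-axis at z = 1 (among the integer gridlines); a circular section at z = 0 has radius exactly 1.
Finally, matching integer coefficients to the picture gives p.

x^2 + y^2 + z - 1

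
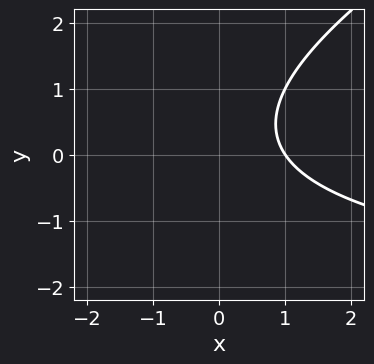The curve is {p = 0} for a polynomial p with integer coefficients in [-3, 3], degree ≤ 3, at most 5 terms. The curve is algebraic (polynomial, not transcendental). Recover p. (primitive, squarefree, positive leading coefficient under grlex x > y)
First, degree: a generic line meets the curve in up to 2 points, so deg p = 2.
Then, checking where it meets the axes: it misses every integer gridline on the y-axis; one x-axis crossing is at x = 1.
Finally, these observations pin down the coefficients.

x*y - 2*y^2 + 3*x + y - 3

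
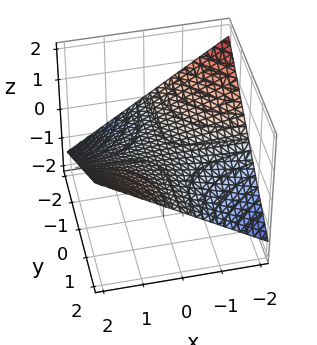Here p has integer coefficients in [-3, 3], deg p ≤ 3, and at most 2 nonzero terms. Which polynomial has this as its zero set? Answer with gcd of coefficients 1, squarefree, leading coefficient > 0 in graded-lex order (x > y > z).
Degree: a hyperbolic paraboloid; a quadric, so deg p = 2.
From the axis intercepts and sections: one z-axis crossing is at z = 0; the visible x-axis segment lies entirely on the surface; every point of the y-axis in the box is on the surface.
The integer polynomial consistent with all of this is the stated p.

x*y - 3*z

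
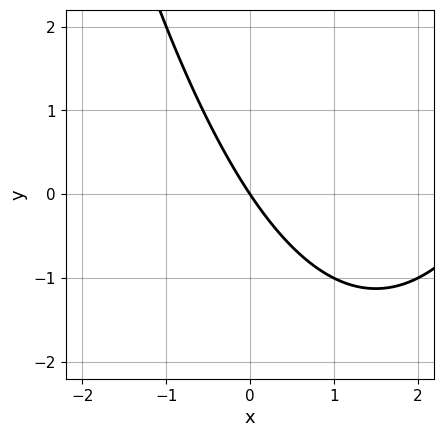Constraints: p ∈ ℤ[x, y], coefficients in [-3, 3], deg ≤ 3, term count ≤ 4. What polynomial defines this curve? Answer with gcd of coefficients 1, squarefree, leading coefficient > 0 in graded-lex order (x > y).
x^2 - 3*x - 2*y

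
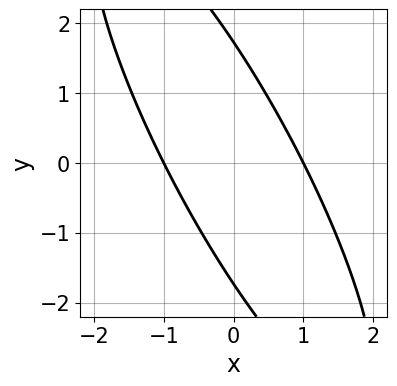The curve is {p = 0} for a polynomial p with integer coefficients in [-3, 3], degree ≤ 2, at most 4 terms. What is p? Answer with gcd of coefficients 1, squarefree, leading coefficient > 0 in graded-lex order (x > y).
deg p = 2. The shape is more complex than any degree-1 curve.
From the visible intercepts: among the integer gridlines, it crosses the x-axis at x ∈ {-1, 1}.
Matching integer coefficients to the picture gives p.

3*x^2 + 3*x*y + y^2 - 3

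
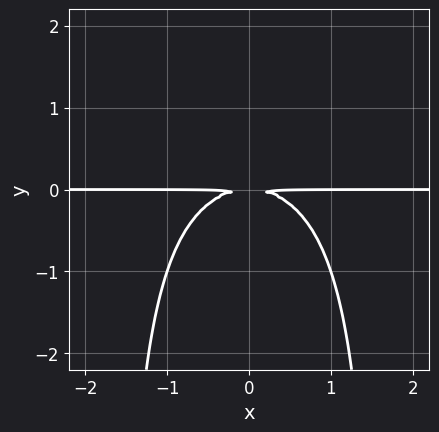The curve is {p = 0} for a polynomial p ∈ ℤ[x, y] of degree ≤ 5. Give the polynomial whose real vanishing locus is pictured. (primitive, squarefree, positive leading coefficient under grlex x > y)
x^2*y^2 - 2*x^2*y - 3*y^2

1. Degree: the shape is more complex than any degree-3 curve, so deg p = 4.
2. Symmetries: the x ↦ −x reflection is a symmetry, so x appears only in even powers.
3. Reading off the gridlines: every point of the x-axis in the box is on the curve.
4. Fitting integer coefficients to these (and the overall shape) gives p.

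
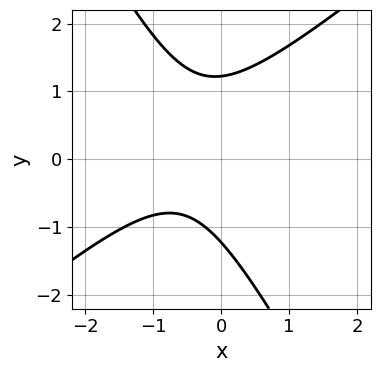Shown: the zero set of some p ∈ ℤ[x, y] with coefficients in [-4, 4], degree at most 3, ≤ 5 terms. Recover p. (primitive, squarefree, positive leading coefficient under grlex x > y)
3*x^2 - 2*x*y - 2*y^2 + 3*x + 3

(a) The degree is 2 — the shape is more complex than any degree-1 curve.
(b) From the axis intercepts and sections: it misses every integer gridline on the x-axis.
(c) Solving for integer coefficients yields p as stated.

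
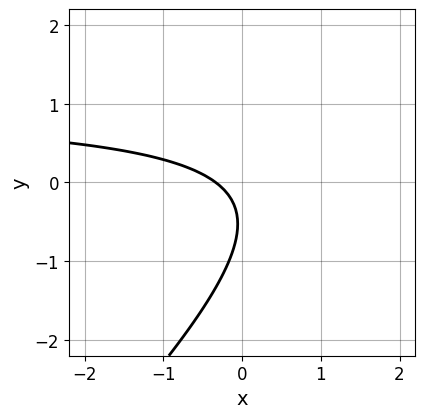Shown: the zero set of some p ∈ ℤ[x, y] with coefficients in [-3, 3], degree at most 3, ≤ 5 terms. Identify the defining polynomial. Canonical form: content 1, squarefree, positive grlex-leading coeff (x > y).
3*x*y - 3*y^2 - 3*x - 3*y - 1

1. Degree: the shape is more complex than any degree-1 curve, so deg p = 2.
2. From the visible intercepts: it misses every integer gridline on the y-axis.
3. Matching integer coefficients to the picture gives p.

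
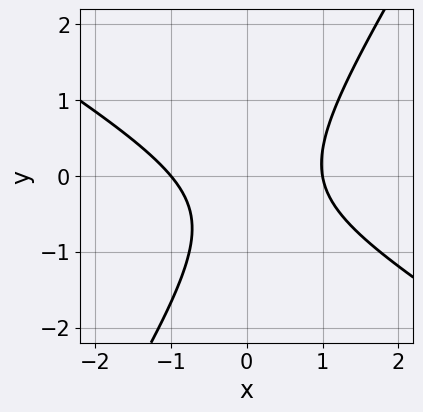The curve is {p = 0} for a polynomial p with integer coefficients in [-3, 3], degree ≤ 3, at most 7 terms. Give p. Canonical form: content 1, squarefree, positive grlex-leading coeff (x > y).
The degree is 2 — the shape is more complex than any degree-1 curve.
From the visible intercepts: the x-axis gridline crossings are at x ∈ {-1, 1}; it misses every integer gridline on the y-axis.
Putting this together gives p.

3*x^2 + 3*x*y - 3*y^2 - 2*y - 3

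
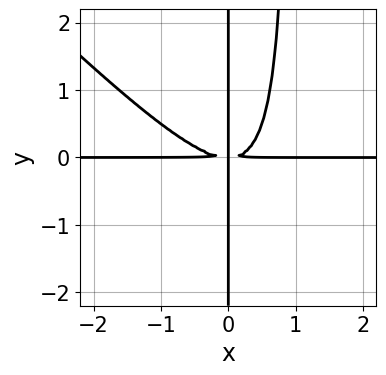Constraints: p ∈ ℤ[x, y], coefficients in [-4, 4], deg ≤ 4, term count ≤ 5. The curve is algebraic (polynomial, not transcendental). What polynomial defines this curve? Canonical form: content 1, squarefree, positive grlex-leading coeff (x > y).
First, deg p = 4. No degree-3 curve has this shape.
Next, against the integer gridlines: every point of the x-axis in the box is on the curve; the visible y-axis segment lies entirely on the curve.
Finally, solving for integer coefficients yields p as stated.

x^3*y + x^2*y^2 - x*y^2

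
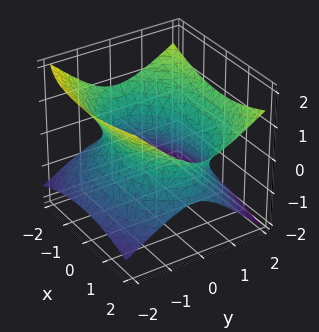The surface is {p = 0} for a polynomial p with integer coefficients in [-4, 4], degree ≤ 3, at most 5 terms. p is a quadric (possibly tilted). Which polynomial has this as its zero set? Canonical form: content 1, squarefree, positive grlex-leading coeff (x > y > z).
x^2 + 2*y^2 - y*z - 3*z^2 - 3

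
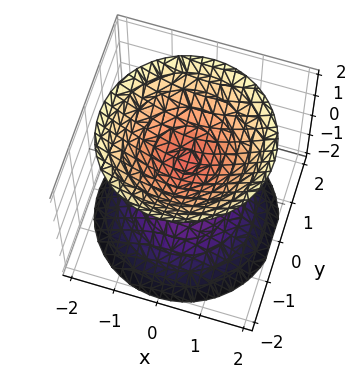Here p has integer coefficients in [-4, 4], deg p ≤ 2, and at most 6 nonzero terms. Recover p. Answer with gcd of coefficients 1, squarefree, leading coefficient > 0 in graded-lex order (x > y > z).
(a) The picture has 2 separate pieces. They look like related sheets of one shape, so recover p as a whole.
(b) The degree is 2 — two separate bowl-shaped sheets opening away from each other; a quadric.
(c) Symmetries: rotational symmetry about the z-axis ⇒ p depends on x, y only through x² + y²; mirror symmetry z ↦ −z ⇒ only even powers of z.
(d) Against the integer gridlines: a circular section at z = 2 has radius between 1 and 2; the surface avoids every integer x-axis point in the box.
(e) These observations pin down the coefficients.

2*x^2 + 2*y^2 - 2*z^2 + 1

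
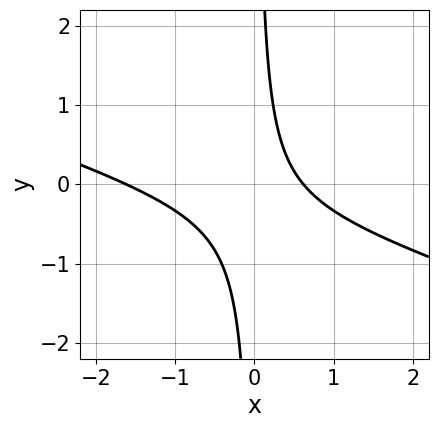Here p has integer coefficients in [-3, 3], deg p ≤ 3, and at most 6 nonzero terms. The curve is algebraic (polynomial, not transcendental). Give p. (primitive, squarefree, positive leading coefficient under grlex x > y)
1. deg p = 2. No degree-1 curve has this shape.
2. From the visible intercepts: no y-intercept at any integer in the box.
3. These observations pin down the coefficients.

x^2 + 3*x*y + x - 1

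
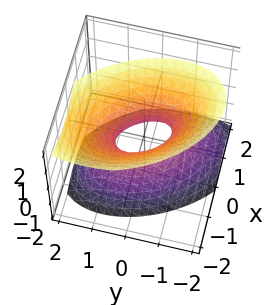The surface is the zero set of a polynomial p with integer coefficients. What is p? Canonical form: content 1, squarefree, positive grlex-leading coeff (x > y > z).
First, the degree is 2 — the shape is more complex than any degree-1 surface.
Next, observable constraints: the surface avoids every integer z-axis point in the box.
Finally, the integer polynomial consistent with all of this is the stated p.

3*x^2 + 2*x*y + x*z + 2*y^2 - 2*z^2 - 1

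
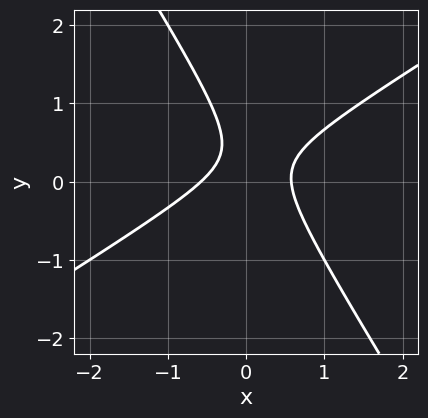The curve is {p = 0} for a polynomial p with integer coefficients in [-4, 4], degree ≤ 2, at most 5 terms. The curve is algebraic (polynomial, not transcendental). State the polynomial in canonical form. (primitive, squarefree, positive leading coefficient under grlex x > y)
3*x^2 - 3*x*y - 3*y^2 + 2*y - 1

1. Degree: no degree-1 curve has this shape, so deg p = 2.
2. Checking where it meets the axes: no y-intercept at any integer in the box.
3. Matching integer coefficients to the picture gives p.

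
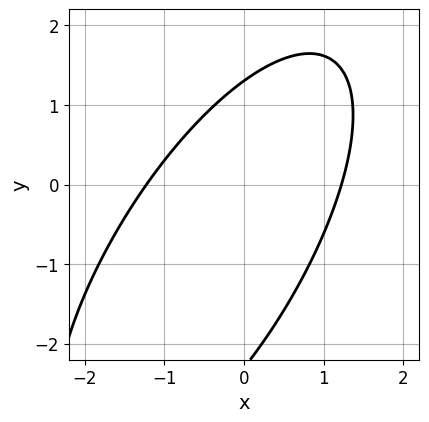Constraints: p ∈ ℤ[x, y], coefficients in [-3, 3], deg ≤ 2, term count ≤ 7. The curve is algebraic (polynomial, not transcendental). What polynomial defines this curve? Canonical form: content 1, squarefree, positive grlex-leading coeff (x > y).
1. deg p = 2. The shape is more complex than any degree-1 curve.
2. Matching integer coefficients to the picture gives p.

2*x^2 - 2*x*y + y^2 + y - 3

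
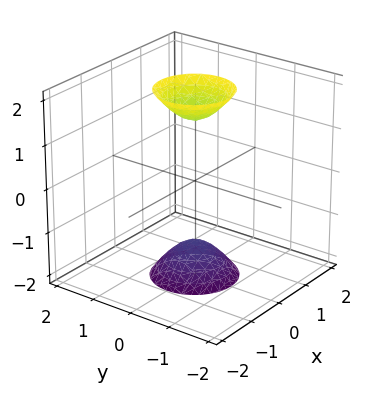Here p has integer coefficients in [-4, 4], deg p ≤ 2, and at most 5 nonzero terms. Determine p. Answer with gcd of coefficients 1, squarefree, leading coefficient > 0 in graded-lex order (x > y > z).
3*x^2 + 3*y^2 - z^2 + 2

(a) There are 2 components. They look like related sheets of one shape, so recover p as a whole.
(b) deg p = 2. Two separate bowl-shaped sheets opening away from each other; a quadric.
(c) Symmetries: the z-axis is an axis of rotation, so x and y enter only as x² + y²; the z ↦ −z reflection is a symmetry, so z appears only in even powers.
(d) From the visible intercepts: it misses every integer gridline on the y-axis; it misses every integer gridline on the x-axis; a circular section at z = -2 has radius between 0 and 1.
(e) Solving for integer coefficients yields p as stated.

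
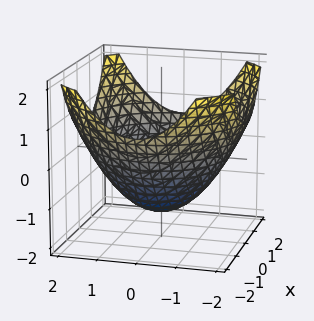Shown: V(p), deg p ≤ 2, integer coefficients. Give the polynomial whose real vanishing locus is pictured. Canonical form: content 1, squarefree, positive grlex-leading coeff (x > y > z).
x^2 + y^2 - 2*z - 3

Degree: a generic line meets the surface in up to 2 points, so deg p = 2.
Symmetries: rotational symmetry about the z-axis ⇒ p depends on x, y only through x² + y².
Observable constraints: a circular section at z = 0 has radius between 1 and 2.
Matching integer coefficients to the picture gives p.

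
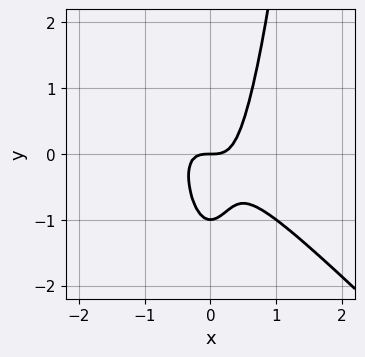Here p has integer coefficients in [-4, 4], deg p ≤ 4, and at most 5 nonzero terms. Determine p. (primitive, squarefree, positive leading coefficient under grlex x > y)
3*x^3 + 3*x^2*y - y^2 - y

Degree: the shape is more complex than any degree-2 curve, so deg p = 3.
Checking where it meets the axes: the y-axis gridline crossings are at y ∈ {-1, 0}; it crosses the x-axis at the gridline x = 0.
The integer polynomial consistent with all of this is the stated p.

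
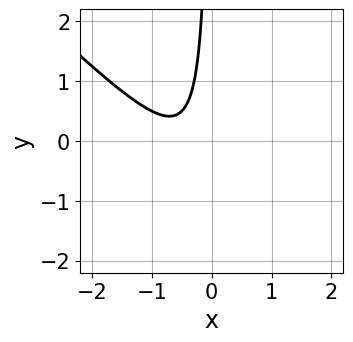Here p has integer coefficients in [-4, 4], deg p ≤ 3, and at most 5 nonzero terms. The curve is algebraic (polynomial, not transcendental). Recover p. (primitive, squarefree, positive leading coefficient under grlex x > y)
1. The degree is 2 — the shape is more complex than any degree-1 curve.
2. Against the integer gridlines: the curve avoids every integer y-axis point in the box; it misses every integer gridline on the x-axis.
3. Solving for integer coefficients yields p as stated.

2*x^2 + 2*x*y + 2*x + 1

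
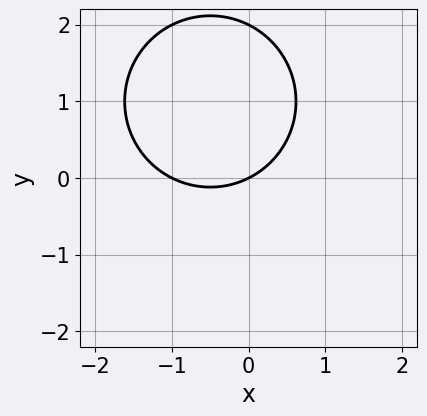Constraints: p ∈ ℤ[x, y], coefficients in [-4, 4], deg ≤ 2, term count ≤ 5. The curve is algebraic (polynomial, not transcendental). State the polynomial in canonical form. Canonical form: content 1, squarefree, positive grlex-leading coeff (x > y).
(a) Degree: the shape is more complex than any degree-1 curve, so deg p = 2.
(b) Against the integer gridlines: the x-axis gridline crossings are at x ∈ {-1, 0}; among the integer gridlines, it crosses the y-axis at y ∈ {0, 2}.
(c) Putting this together gives p.

x^2 + y^2 + x - 2*y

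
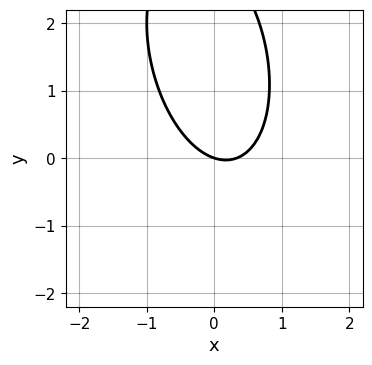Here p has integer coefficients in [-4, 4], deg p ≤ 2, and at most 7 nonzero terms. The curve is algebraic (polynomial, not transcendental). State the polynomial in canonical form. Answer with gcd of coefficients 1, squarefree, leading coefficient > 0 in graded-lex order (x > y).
(a) The degree is 2 — a generic line meets the curve in up to 2 points.
(b) Against the integer gridlines: one x-axis crossing is at x = 0; it crosses the y-axis at the gridline y = 0.
(c) The integer polynomial consistent with all of this is the stated p.

3*x^2 + x*y + y^2 - x - 3*y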